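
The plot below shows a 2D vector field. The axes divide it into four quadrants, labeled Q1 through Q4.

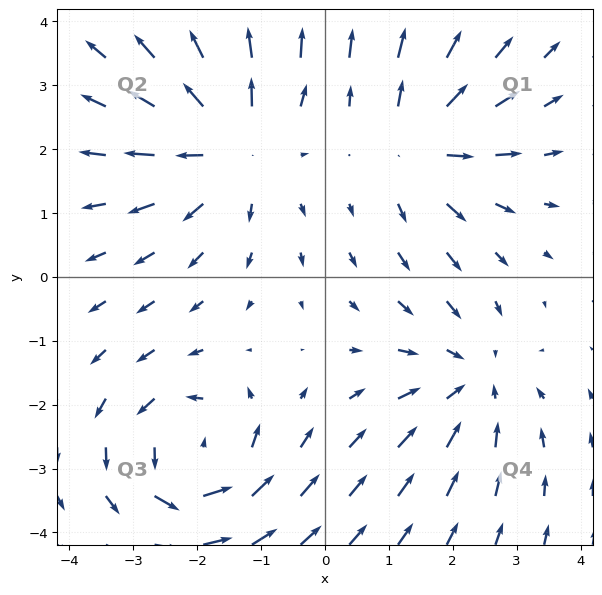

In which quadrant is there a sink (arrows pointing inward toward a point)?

Q4

The sink sits at approximately (2.3, -1.6), which lies in quadrant Q4. The divergence there is about -3, negative as expected for a sink.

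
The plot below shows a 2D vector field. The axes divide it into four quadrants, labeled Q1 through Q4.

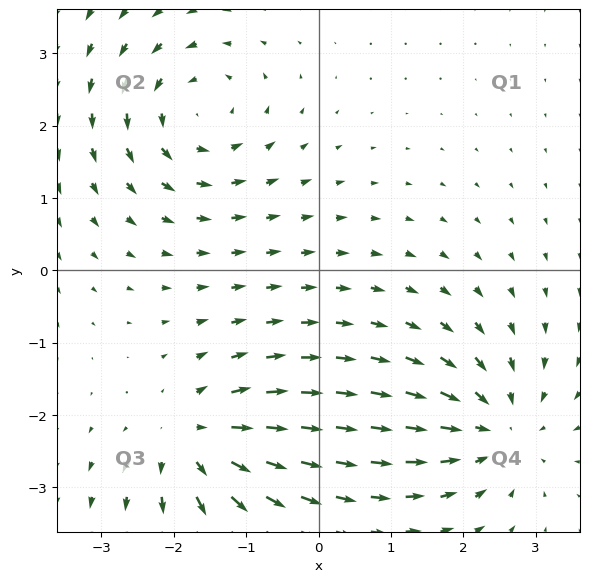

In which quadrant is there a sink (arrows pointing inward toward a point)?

The sink sits at approximately (2.5, -2.2), which lies in quadrant Q4. The divergence there is about -5, negative as expected for a sink.

Q4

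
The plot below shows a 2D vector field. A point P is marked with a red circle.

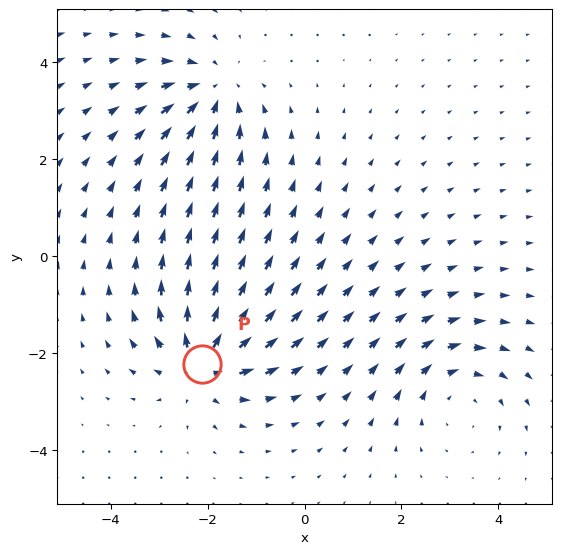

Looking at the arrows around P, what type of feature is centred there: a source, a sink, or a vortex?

source

At P (-2.1, -2.2) the arrows spread outward. Divergence about +6, curl ≈0 — positive divergence with near-zero curl is a source.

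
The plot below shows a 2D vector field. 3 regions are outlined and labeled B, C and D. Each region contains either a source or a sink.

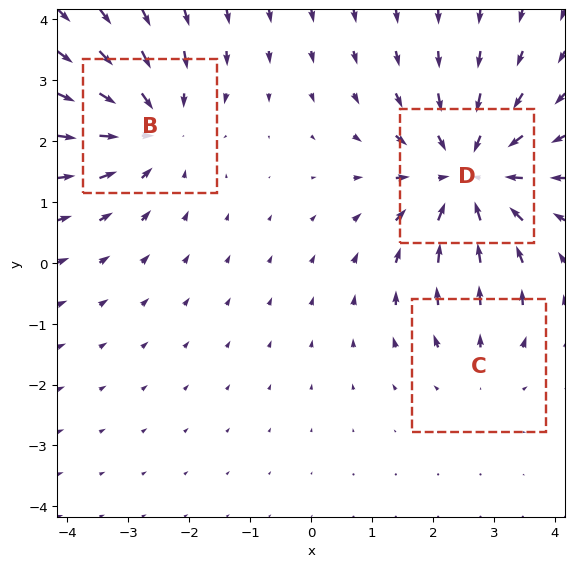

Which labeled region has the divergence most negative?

Divergence at each region's feature centre — B: about -3, C: about +2, D: about -4. Region D is most negative.

D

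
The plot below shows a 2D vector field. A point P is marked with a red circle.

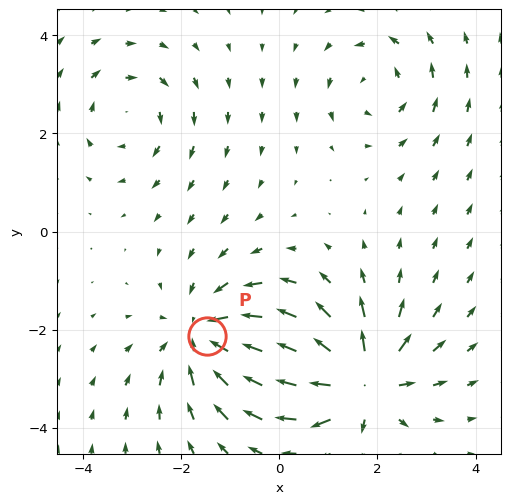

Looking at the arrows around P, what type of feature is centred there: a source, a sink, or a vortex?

sink

At P (-1.5, -2.1) the arrows converge inward. Divergence about -4, curl ≈0 — negative divergence with near-zero curl is a sink.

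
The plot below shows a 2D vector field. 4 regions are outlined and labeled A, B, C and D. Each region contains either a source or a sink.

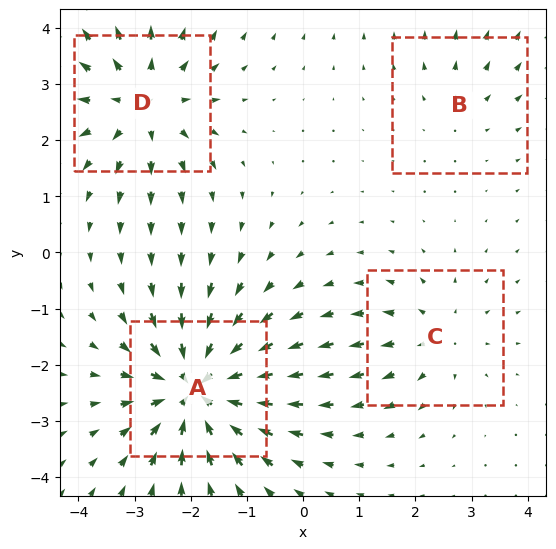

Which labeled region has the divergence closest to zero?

Divergence at each region's feature centre — A: about -8, B: about +2, C: about +3, D: about +5. Region B is closest to zero.

B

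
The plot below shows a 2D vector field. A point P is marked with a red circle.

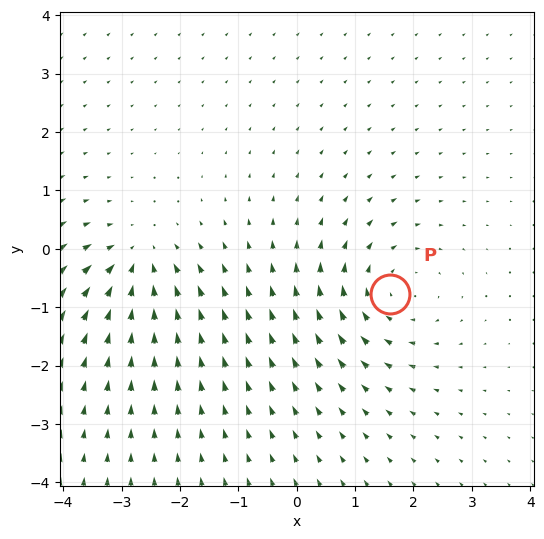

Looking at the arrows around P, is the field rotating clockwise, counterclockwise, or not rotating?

clockwise

Near P at (1.6, -0.8) the arrows circulate clockwise. The curl (z-component) there is about -3; negative curl means clockwise rotation.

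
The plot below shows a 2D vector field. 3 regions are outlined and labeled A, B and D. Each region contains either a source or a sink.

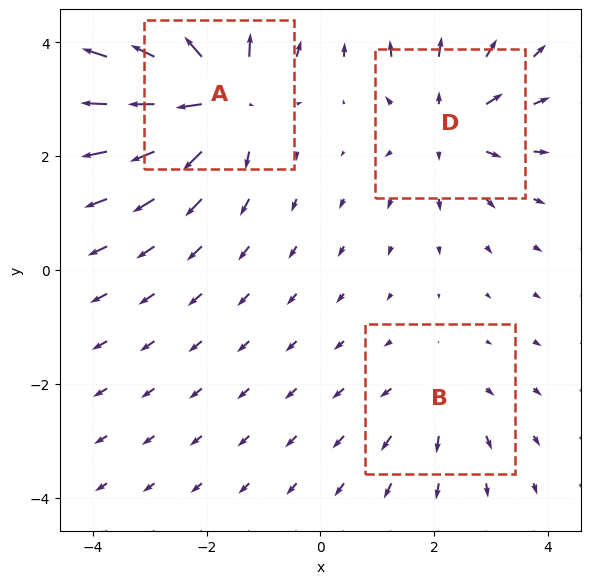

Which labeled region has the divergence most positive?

A

Divergence at each region's feature centre — A: about +5, B: about +2, D: about +3. Region A is most positive.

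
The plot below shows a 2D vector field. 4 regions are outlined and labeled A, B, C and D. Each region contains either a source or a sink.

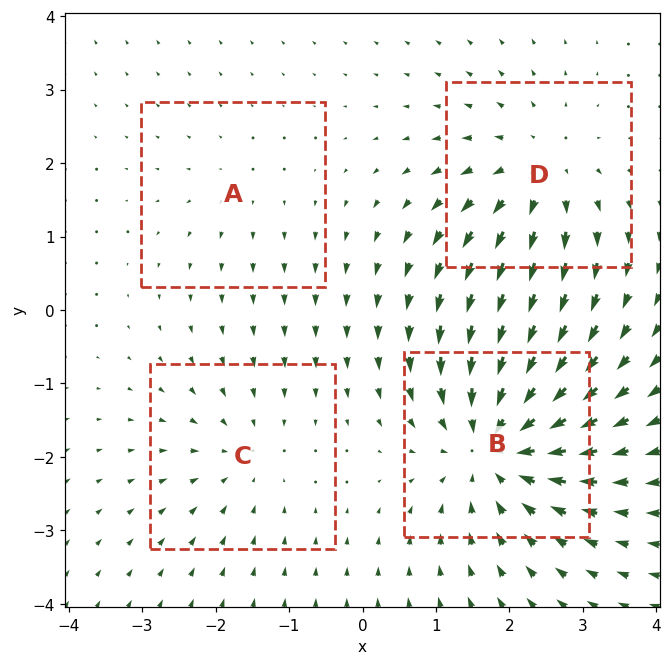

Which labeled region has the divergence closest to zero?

A

Divergence at each region's feature centre — A: about +2, B: about -7, C: about -3, D: about +5. Region A is closest to zero.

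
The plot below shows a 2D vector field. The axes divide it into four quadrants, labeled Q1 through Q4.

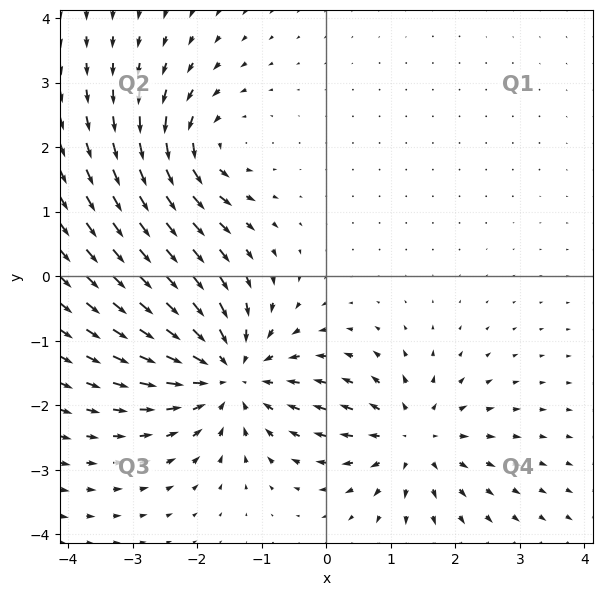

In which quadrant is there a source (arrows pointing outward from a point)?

The source sits at approximately (1.3, -2.5), which lies in quadrant Q4. The divergence there is about +4, positive as expected for a source.

Q4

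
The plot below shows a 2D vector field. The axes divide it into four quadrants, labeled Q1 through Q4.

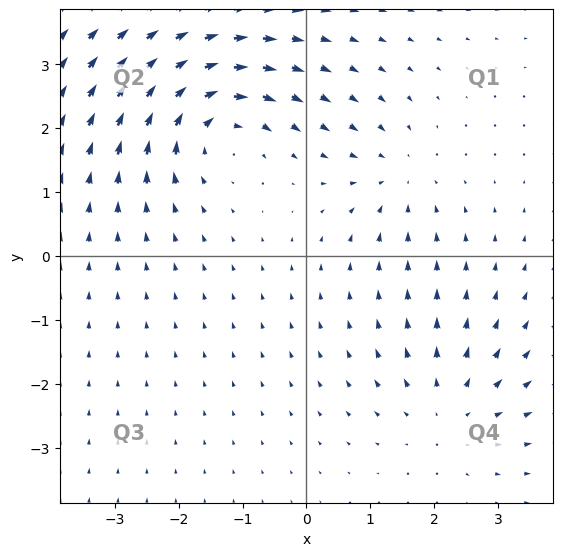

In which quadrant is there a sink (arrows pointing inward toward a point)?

The sink sits at approximately (1.4, 1.2), which lies in quadrant Q1. The divergence there is about -3, negative as expected for a sink.

Q1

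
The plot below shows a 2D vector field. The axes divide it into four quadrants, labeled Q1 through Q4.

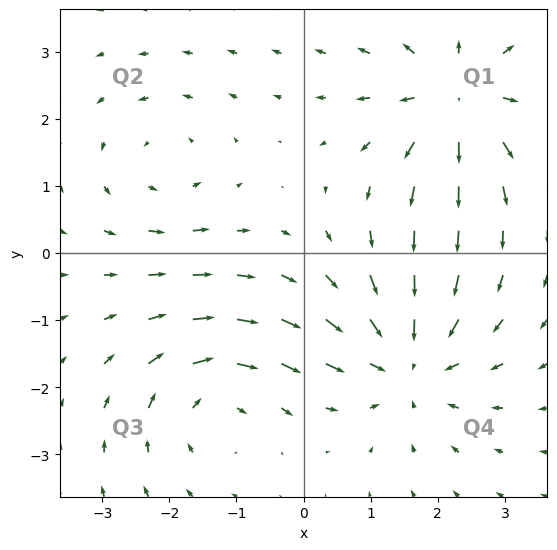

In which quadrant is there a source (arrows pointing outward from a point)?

The source sits at approximately (2.3, 2.3), which lies in quadrant Q1. The divergence there is about +5, positive as expected for a source.

Q1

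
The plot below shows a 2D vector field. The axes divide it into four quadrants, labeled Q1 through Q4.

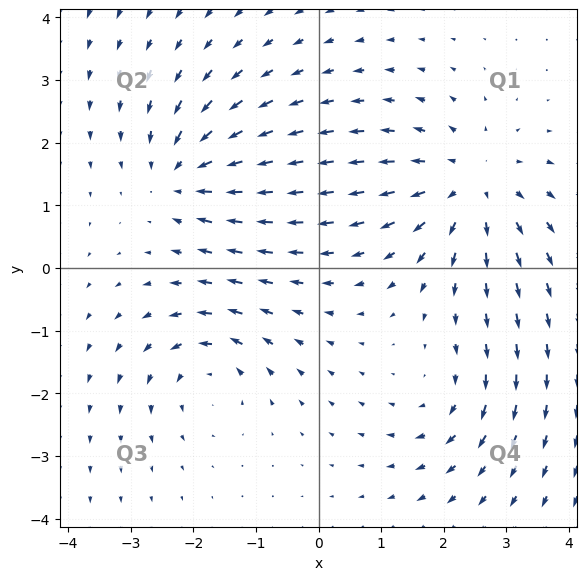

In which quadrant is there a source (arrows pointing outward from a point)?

The source sits at approximately (2.4, 1.3), which lies in quadrant Q1. The divergence there is about +4, positive as expected for a source.

Q1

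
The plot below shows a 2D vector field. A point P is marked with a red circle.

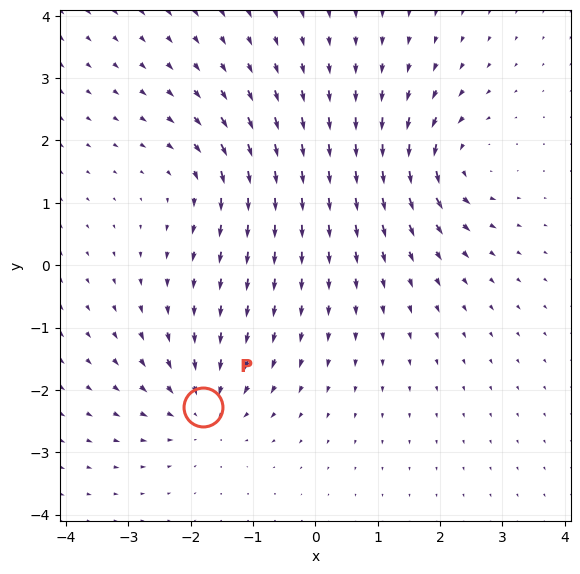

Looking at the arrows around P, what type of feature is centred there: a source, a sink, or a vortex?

sink

At P (-1.8, -2.3) the arrows converge inward. Divergence about -4, curl ≈0 — negative divergence with near-zero curl is a sink.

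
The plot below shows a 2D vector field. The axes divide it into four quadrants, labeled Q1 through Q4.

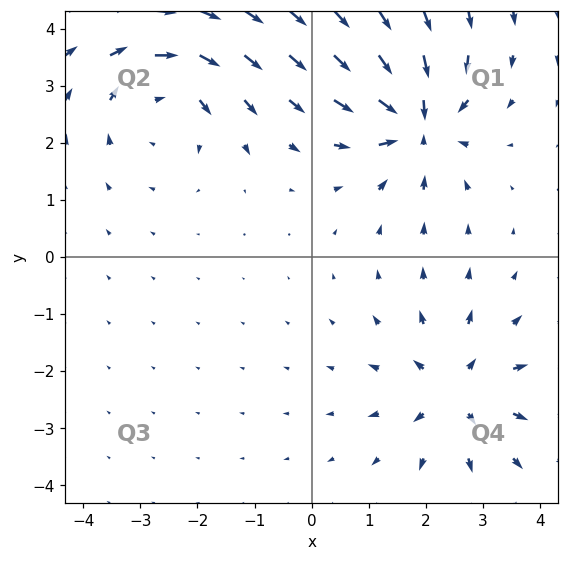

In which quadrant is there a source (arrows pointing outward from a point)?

Q4

The source sits at approximately (2.5, -2.3), which lies in quadrant Q4. The divergence there is about +4, positive as expected for a source.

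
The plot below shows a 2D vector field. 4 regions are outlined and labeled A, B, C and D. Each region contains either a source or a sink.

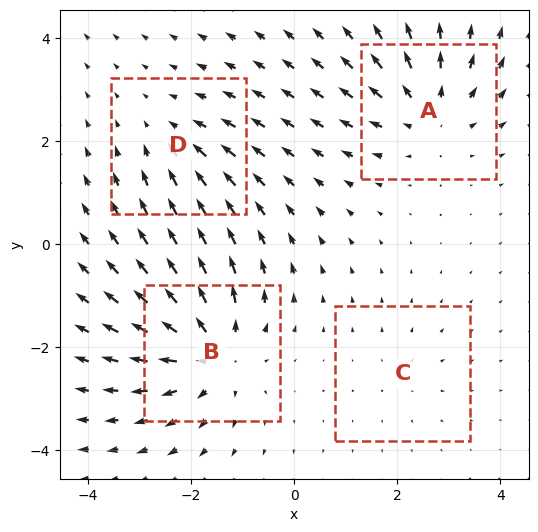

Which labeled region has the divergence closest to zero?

Divergence at each region's feature centre — A: about +5, B: about +6, C: about +2, D: about -3. Region C is closest to zero.

C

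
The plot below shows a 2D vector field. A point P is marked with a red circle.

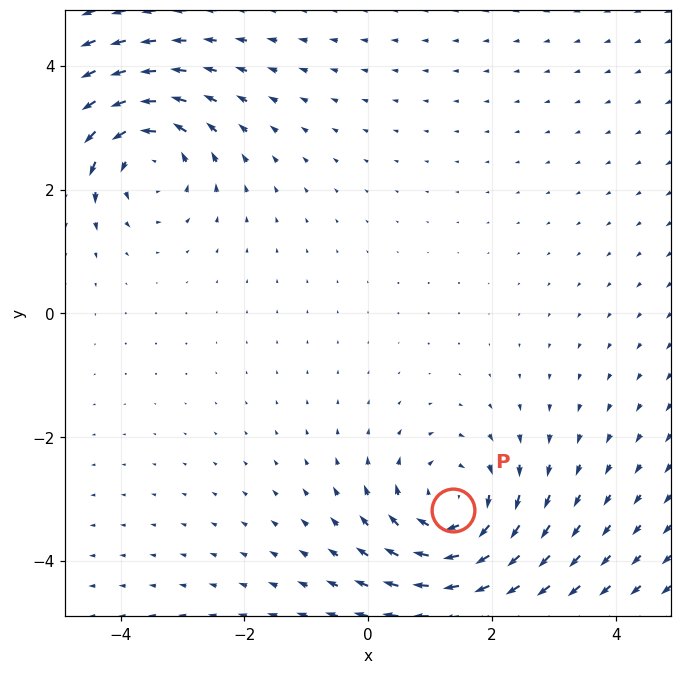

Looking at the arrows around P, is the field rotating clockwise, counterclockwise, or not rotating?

clockwise

Near P at (1.4, -3.2) the arrows circulate clockwise. The curl (z-component) there is about -4; negative curl means clockwise rotation.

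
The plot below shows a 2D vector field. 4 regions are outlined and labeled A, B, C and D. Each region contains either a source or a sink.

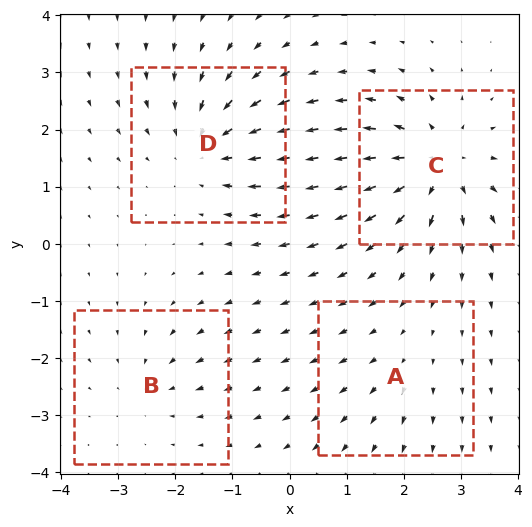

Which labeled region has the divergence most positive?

Divergence at each region's feature centre — A: about +2, B: about -3, C: about +7, D: about -5. Region C is most positive.

C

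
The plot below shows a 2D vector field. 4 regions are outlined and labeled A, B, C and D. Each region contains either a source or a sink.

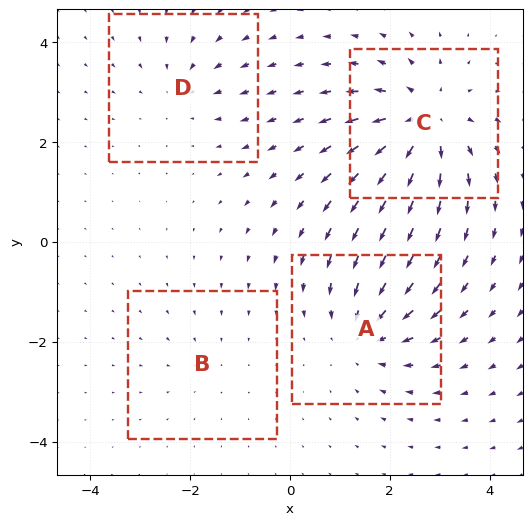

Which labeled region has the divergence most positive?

C

Divergence at each region's feature centre — A: about -4, B: about -2, C: about +6, D: about -3. Region C is most positive.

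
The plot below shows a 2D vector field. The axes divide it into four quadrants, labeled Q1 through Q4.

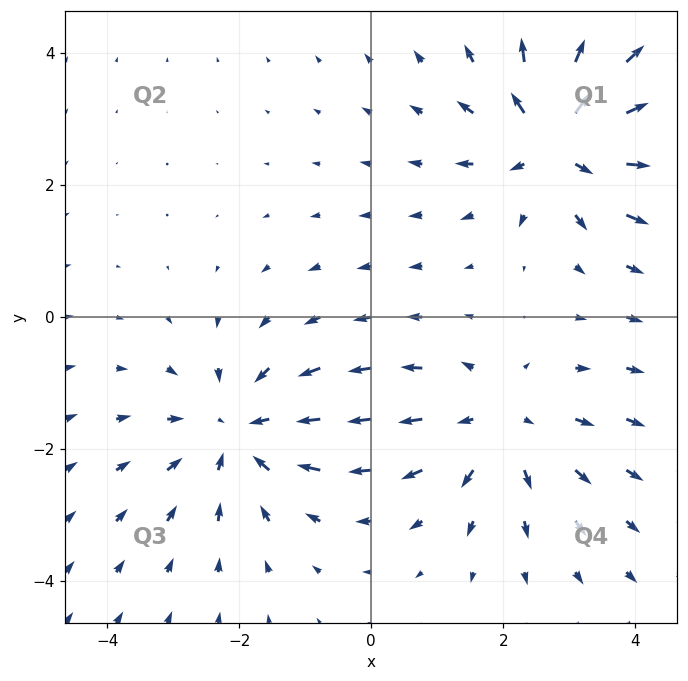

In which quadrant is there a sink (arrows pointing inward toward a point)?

Q3

The sink sits at approximately (-2.0, -1.7), which lies in quadrant Q3. The divergence there is about -3, negative as expected for a sink.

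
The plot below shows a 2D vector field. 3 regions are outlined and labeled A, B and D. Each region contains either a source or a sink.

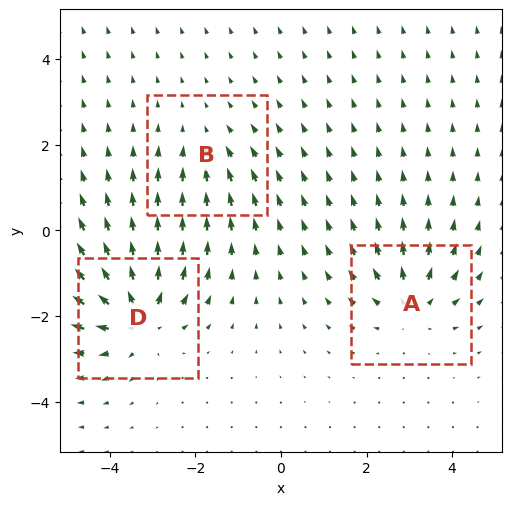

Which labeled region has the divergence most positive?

D

Divergence at each region's feature centre — A: about +4, B: about -2, D: about +5. Region D is most positive.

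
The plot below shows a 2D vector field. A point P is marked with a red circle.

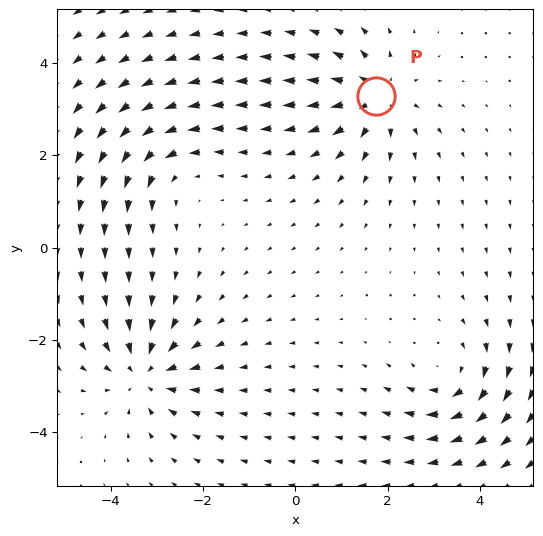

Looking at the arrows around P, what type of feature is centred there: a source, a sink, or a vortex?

source

At P (1.7, 3.3) the arrows spread outward. Divergence about +5, curl ≈0 — positive divergence with near-zero curl is a source.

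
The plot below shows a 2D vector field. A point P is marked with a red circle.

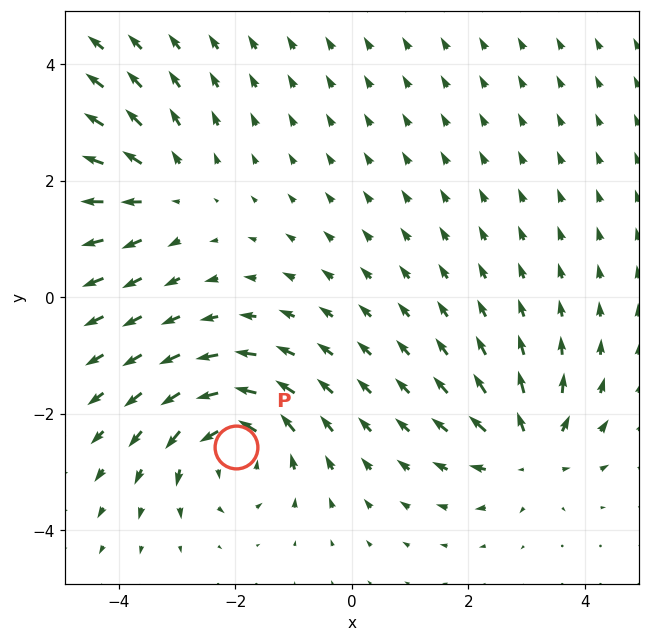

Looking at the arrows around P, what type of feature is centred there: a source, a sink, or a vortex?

At P (-2.0, -2.6) the arrows circulate counterclockwise. Divergence ≈0, curl about +5 — near-zero divergence with nonzero curl is a vortex.

vortex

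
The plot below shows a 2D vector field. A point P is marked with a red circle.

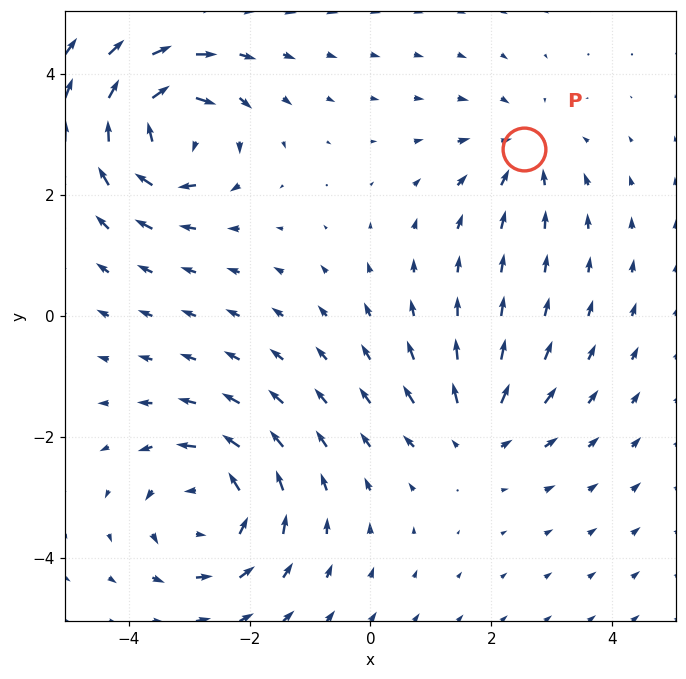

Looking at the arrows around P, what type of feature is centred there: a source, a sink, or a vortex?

sink

At P (2.5, 2.8) the arrows converge inward. Divergence about -3, curl ≈0 — negative divergence with near-zero curl is a sink.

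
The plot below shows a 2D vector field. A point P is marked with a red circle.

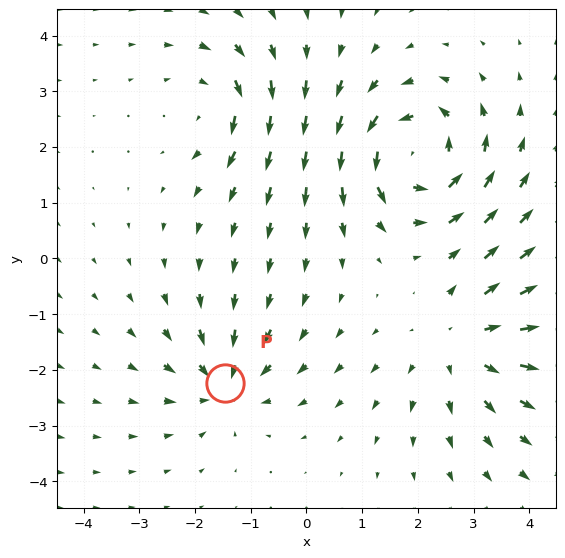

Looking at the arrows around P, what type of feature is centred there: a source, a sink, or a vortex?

sink

At P (-1.5, -2.2) the arrows converge inward. Divergence about -3, curl ≈0 — negative divergence with near-zero curl is a sink.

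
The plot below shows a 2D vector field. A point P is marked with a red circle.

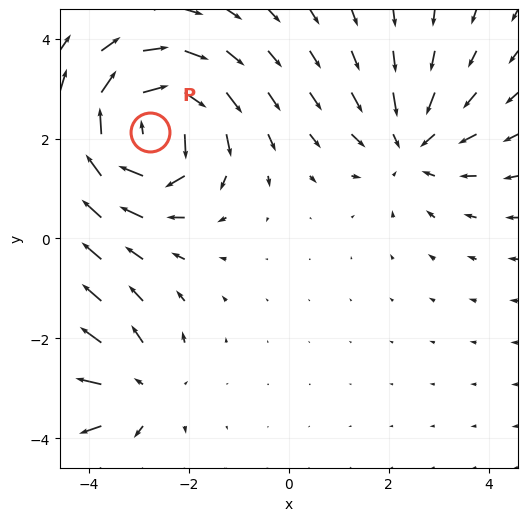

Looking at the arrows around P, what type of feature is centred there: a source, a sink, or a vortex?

vortex

At P (-2.8, 2.1) the arrows circulate clockwise. Divergence ≈0, curl about -5 — near-zero divergence with nonzero curl is a vortex.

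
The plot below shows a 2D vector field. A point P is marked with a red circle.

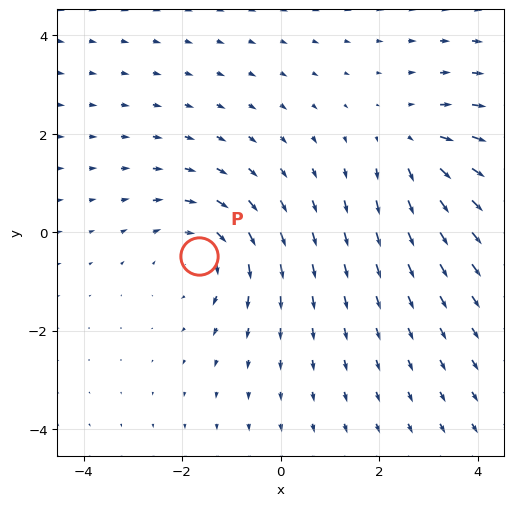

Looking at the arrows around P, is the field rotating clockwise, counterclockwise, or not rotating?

clockwise

Near P at (-1.6, -0.5) the arrows circulate clockwise. The curl (z-component) there is about -3; negative curl means clockwise rotation.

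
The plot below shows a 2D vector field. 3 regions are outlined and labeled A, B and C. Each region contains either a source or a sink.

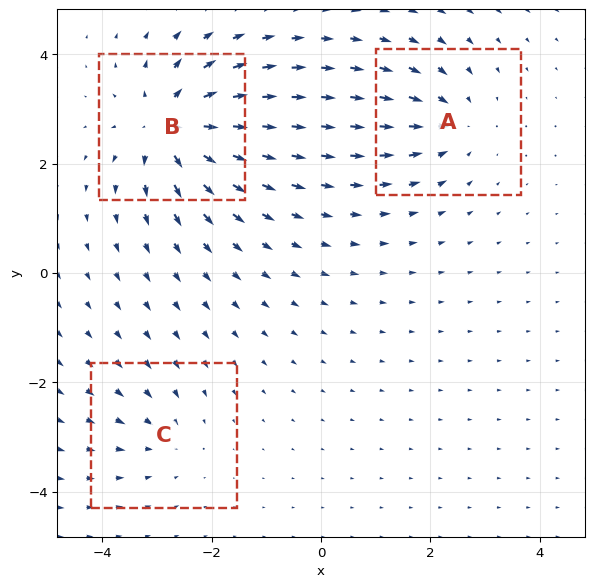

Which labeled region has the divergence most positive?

Divergence at each region's feature centre — A: about -4, B: about +6, C: about -2. Region B is most positive.

B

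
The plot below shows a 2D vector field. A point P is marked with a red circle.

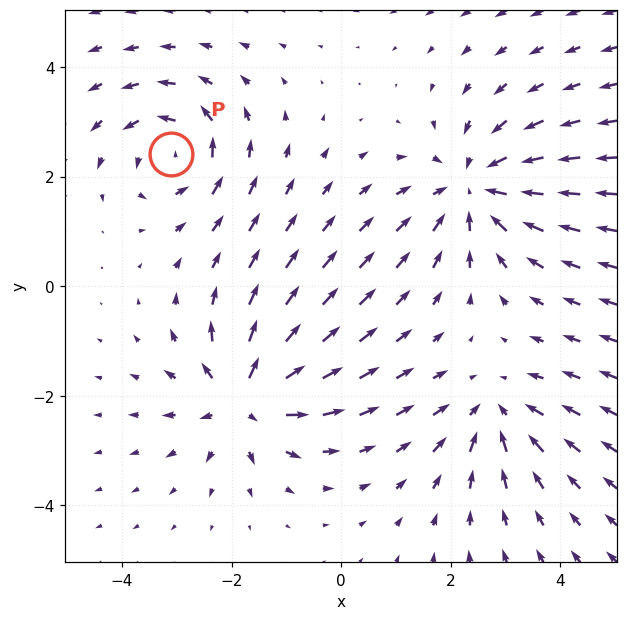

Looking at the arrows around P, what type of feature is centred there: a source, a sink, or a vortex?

vortex

At P (-3.1, 2.4) the arrows circulate counterclockwise. Divergence ≈0, curl about +4 — near-zero divergence with nonzero curl is a vortex.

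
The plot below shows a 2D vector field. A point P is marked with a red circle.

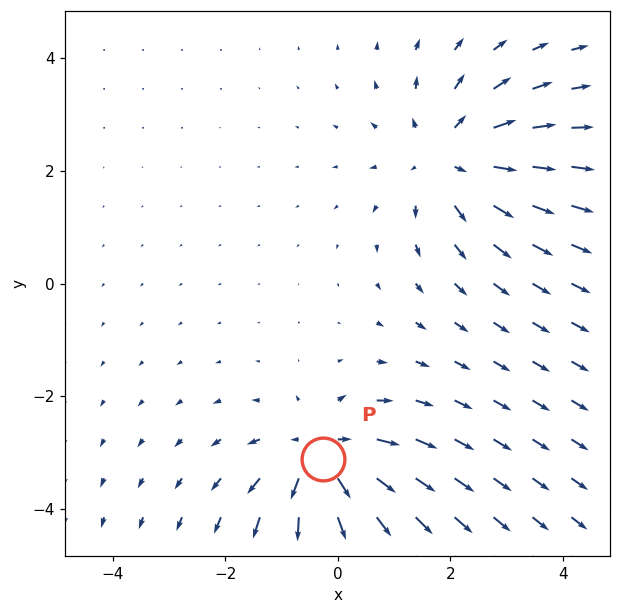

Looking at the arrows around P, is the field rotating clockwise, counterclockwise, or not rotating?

not rotating

Near P at (-0.3, -3.1) the arrows show no circulation. The curl there is ≈0.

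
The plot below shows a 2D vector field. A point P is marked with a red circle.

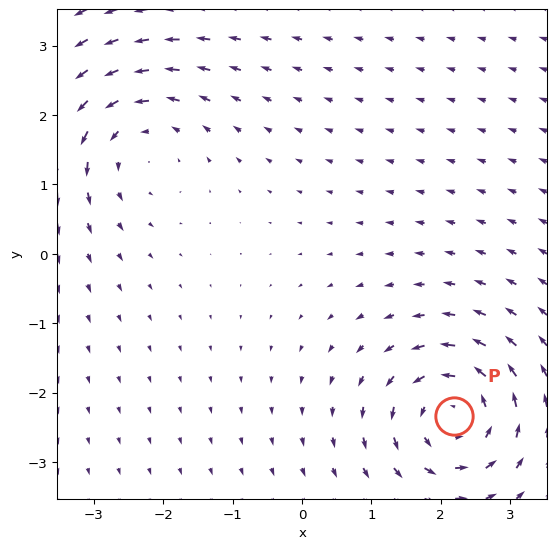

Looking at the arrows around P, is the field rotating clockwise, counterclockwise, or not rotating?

Near P at (2.2, -2.3) the arrows circulate counterclockwise. The curl (z-component) there is about +6; positive curl means counterclockwise rotation.

counterclockwise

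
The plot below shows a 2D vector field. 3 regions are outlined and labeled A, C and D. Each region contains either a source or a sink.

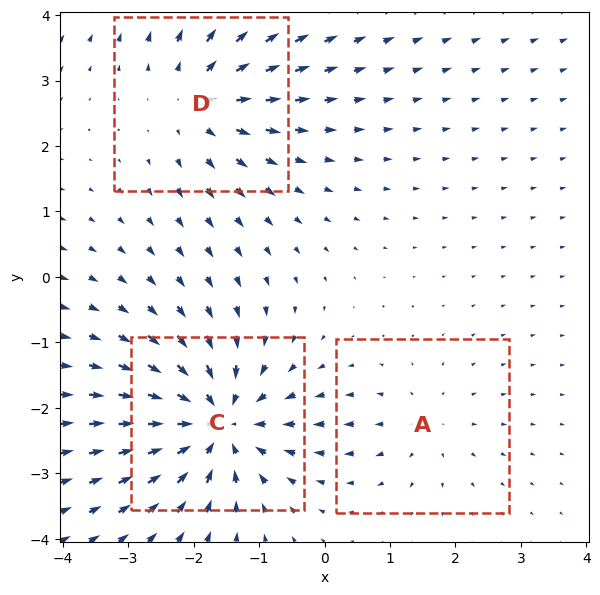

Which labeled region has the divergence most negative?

Divergence at each region's feature centre — A: about +2, C: about -5, D: about +4. Region C is most negative.

C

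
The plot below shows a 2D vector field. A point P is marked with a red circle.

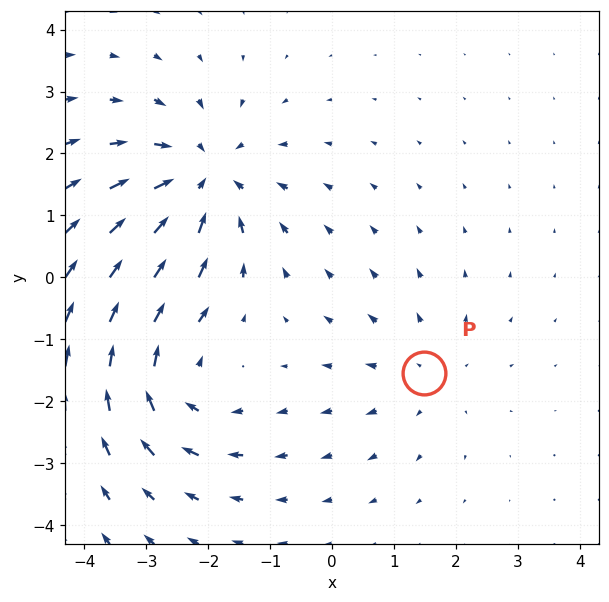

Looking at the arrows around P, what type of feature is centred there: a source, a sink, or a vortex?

At P (1.5, -1.5) the arrows spread outward. Divergence about +2, curl ≈0 — positive divergence with near-zero curl is a source.

source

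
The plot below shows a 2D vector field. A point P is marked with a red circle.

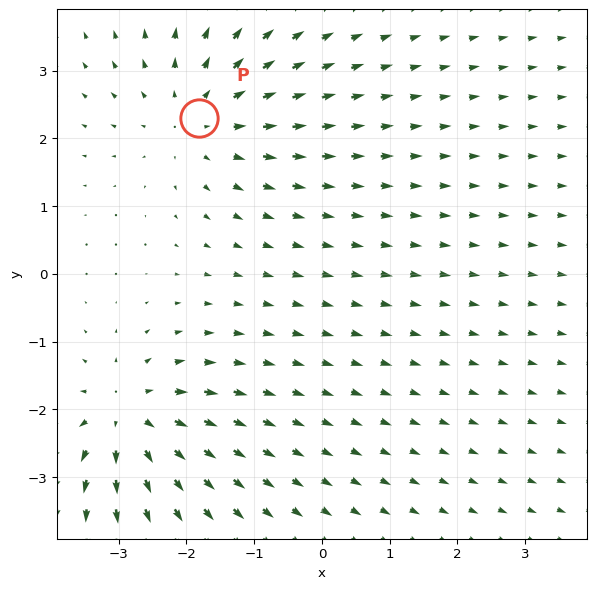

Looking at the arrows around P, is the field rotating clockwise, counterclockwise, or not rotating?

Near P at (-1.8, 2.3) the arrows show no circulation. The curl there is ≈0.

not rotating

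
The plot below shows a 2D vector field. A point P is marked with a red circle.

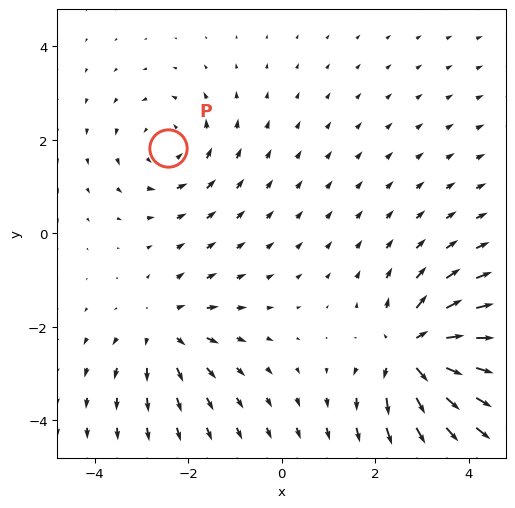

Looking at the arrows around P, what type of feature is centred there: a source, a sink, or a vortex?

vortex

At P (-2.4, 1.8) the arrows circulate counterclockwise. Divergence ≈0, curl about +3 — near-zero divergence with nonzero curl is a vortex.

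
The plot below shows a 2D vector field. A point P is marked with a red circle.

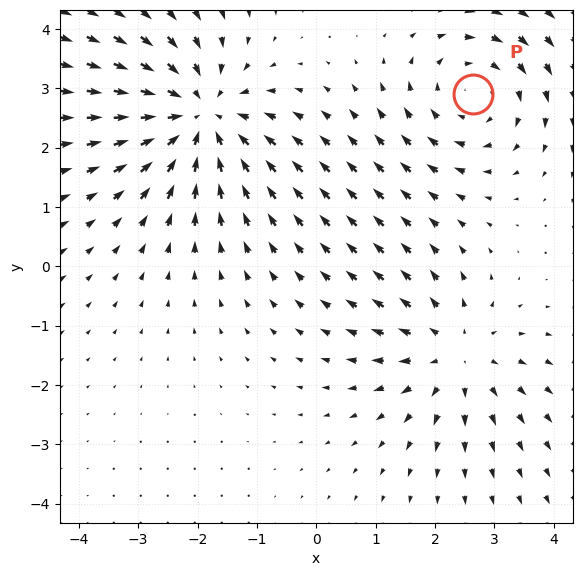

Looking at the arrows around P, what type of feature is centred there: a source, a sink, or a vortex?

At P (2.6, 2.9) the arrows circulate clockwise. Divergence ≈0, curl about -3 — near-zero divergence with nonzero curl is a vortex.

vortex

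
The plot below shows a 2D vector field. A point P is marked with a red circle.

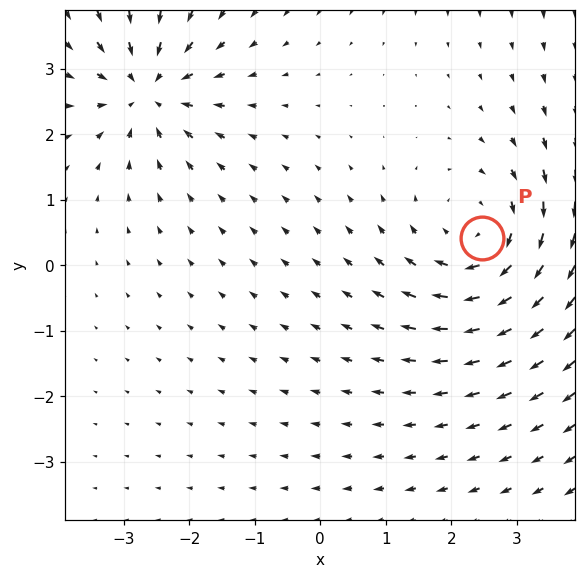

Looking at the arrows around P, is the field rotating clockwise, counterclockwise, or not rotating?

clockwise

Near P at (2.5, 0.4) the arrows circulate clockwise. The curl (z-component) there is about -4; negative curl means clockwise rotation.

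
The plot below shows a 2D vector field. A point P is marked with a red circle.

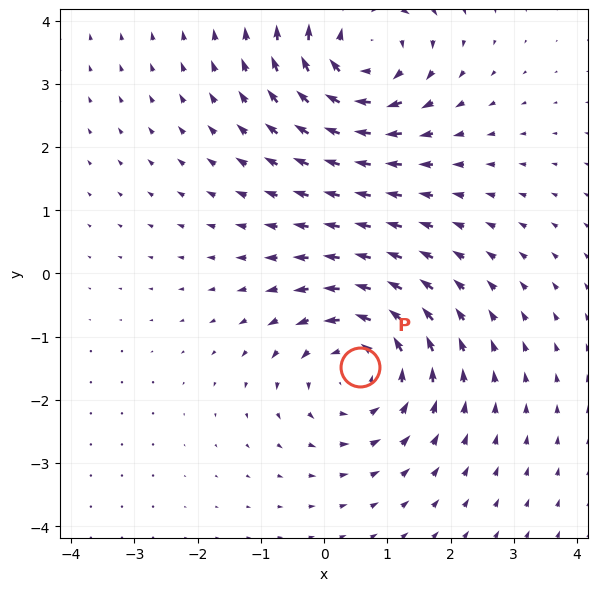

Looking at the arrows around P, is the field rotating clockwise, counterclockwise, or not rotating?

counterclockwise

Near P at (0.6, -1.5) the arrows circulate counterclockwise. The curl (z-component) there is about +4; positive curl means counterclockwise rotation.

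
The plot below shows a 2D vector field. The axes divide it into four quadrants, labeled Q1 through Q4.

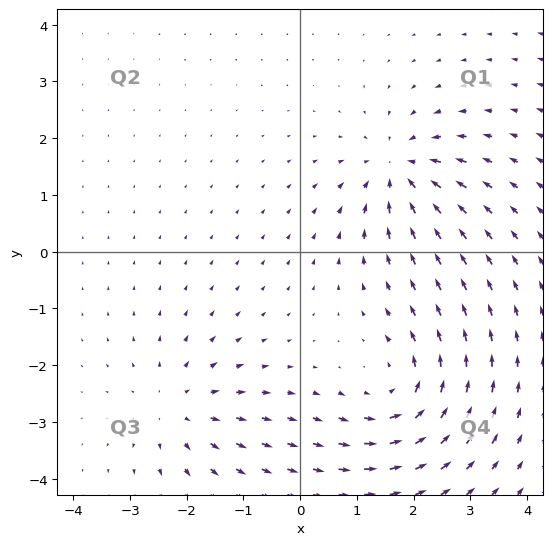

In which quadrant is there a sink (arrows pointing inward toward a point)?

Q1

The sink sits at approximately (1.7, 1.4), which lies in quadrant Q1. The divergence there is about -6, negative as expected for a sink.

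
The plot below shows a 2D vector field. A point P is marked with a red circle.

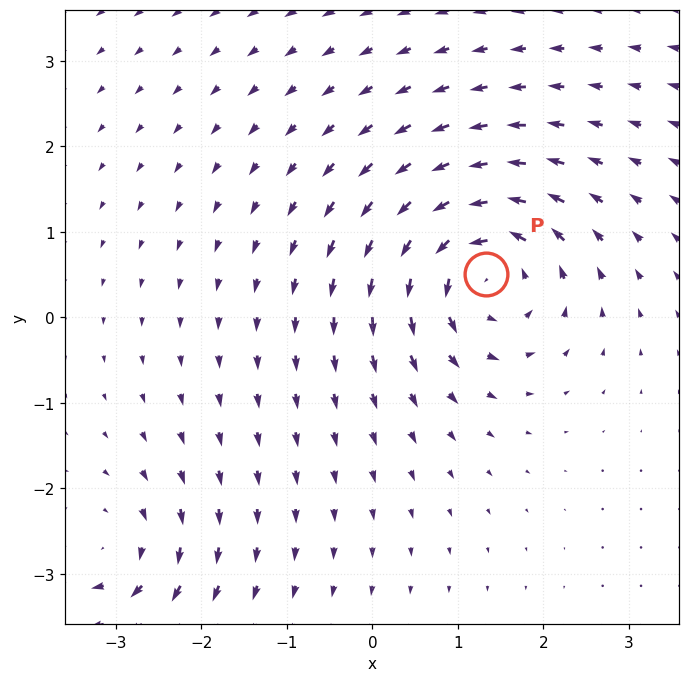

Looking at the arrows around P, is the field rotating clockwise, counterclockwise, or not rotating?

Near P at (1.3, 0.5) the arrows circulate counterclockwise. The curl (z-component) there is about +6; positive curl means counterclockwise rotation.

counterclockwise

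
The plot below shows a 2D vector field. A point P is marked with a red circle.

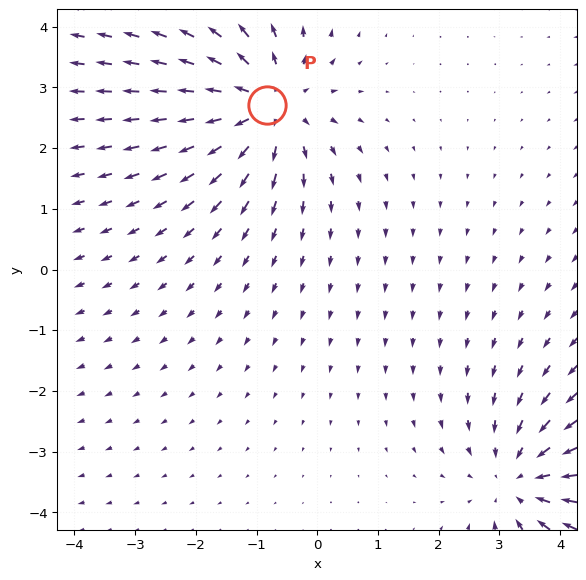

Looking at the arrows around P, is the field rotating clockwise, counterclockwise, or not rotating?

not rotating

Near P at (-0.8, 2.7) the arrows show no circulation. The curl there is ≈0.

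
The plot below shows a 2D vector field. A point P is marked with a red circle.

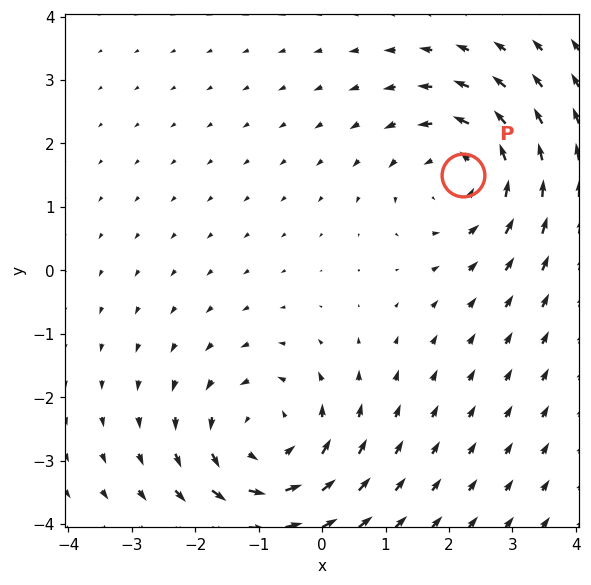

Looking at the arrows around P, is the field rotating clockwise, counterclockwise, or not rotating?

Near P at (2.2, 1.5) the arrows circulate counterclockwise. The curl (z-component) there is about +4; positive curl means counterclockwise rotation.

counterclockwise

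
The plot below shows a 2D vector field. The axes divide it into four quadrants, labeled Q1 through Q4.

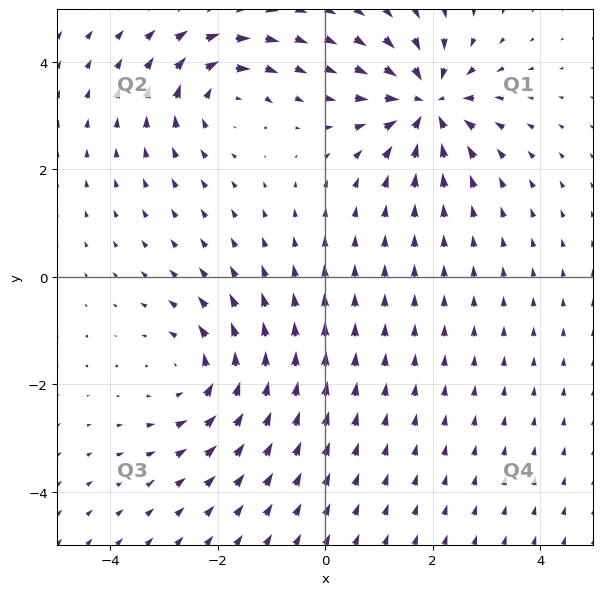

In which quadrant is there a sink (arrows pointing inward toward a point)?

The sink sits at approximately (1.9, 3.2), which lies in quadrant Q1. The divergence there is about -7, negative as expected for a sink.

Q1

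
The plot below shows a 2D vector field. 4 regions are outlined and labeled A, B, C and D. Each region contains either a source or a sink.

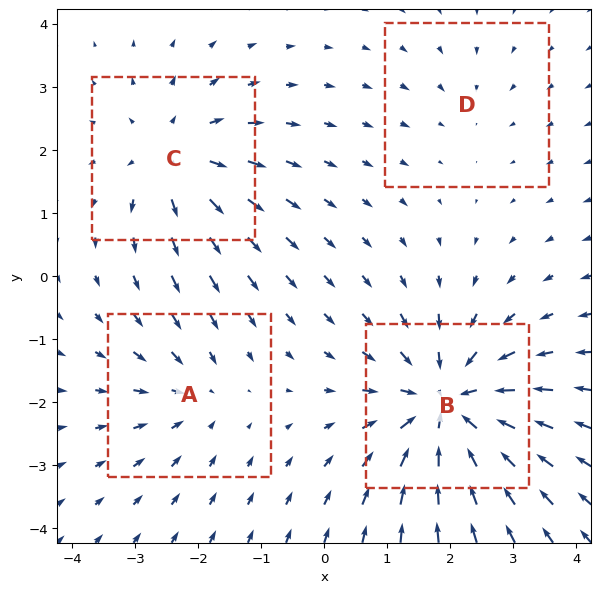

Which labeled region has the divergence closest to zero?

Divergence at each region's feature centre — A: about -3, B: about -7, C: about +5, D: about -2. Region D is closest to zero.

D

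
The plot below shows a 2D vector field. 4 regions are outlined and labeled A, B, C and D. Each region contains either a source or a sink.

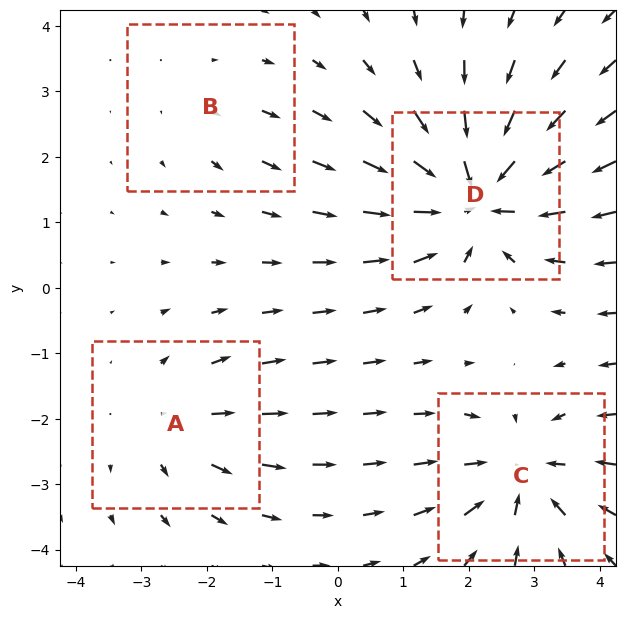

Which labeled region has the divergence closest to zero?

Divergence at each region's feature centre — A: about +3, B: about +2, C: about -5, D: about -8. Region B is closest to zero.

B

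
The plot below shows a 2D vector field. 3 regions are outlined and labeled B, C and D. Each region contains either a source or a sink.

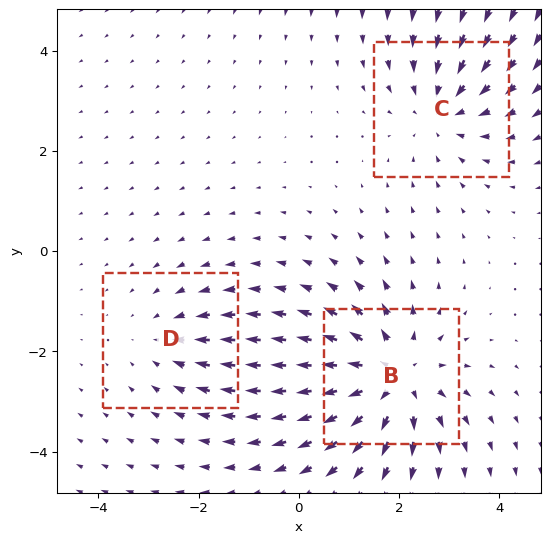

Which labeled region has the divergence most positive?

B

Divergence at each region's feature centre — B: about +4, C: about -3, D: about -2. Region B is most positive.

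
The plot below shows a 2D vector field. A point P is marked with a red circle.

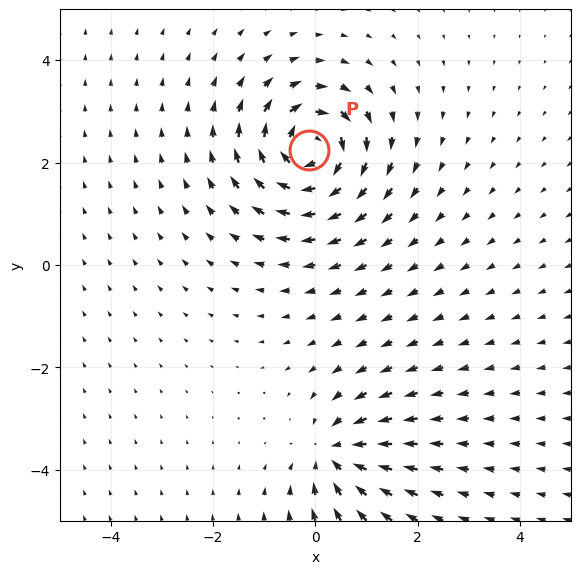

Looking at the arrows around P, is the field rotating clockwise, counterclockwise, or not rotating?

clockwise

Near P at (-0.1, 2.3) the arrows circulate clockwise. The curl (z-component) there is about -6; negative curl means clockwise rotation.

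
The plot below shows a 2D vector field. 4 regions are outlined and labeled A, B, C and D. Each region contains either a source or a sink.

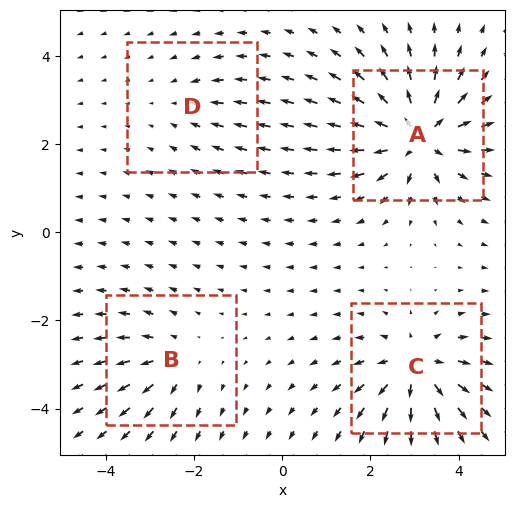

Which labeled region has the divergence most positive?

Divergence at each region's feature centre — A: about +8, B: about +4, C: about +6, D: about -2. Region A is most positive.

A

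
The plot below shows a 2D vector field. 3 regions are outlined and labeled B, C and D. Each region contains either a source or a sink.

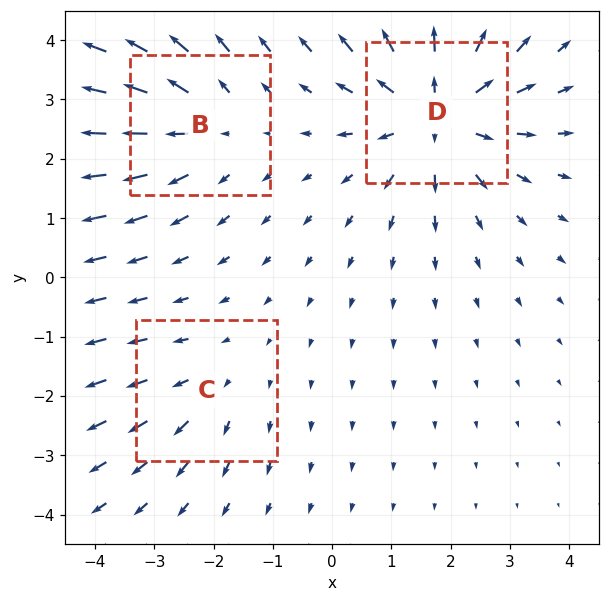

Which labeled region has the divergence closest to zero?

Divergence at each region's feature centre — B: about +3, C: about +2, D: about +5. Region C is closest to zero.

C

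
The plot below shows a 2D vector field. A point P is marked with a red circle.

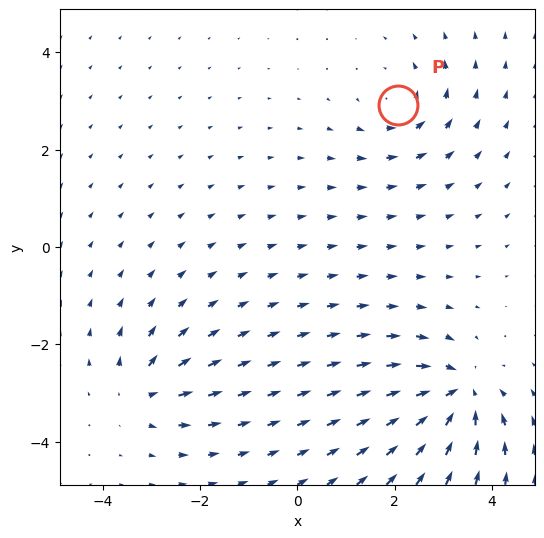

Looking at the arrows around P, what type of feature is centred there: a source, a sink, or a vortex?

At P (2.1, 2.9) the arrows circulate counterclockwise. Divergence ≈0, curl about +3 — near-zero divergence with nonzero curl is a vortex.

vortex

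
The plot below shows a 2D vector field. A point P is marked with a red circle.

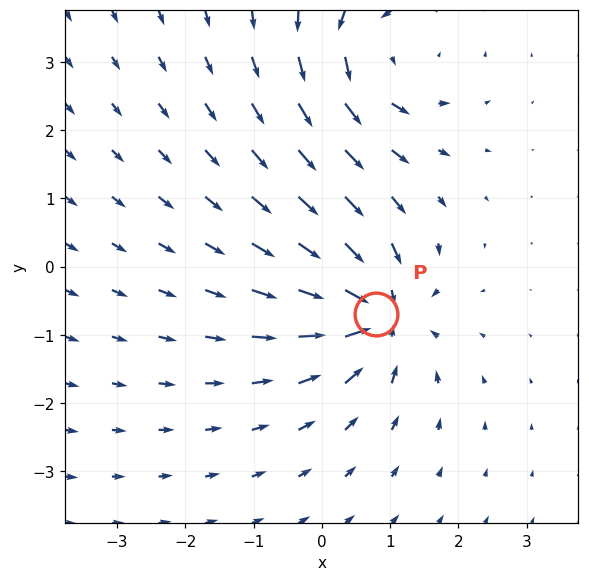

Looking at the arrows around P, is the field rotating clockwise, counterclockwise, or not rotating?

not rotating

Near P at (0.8, -0.7) the arrows show no circulation. The curl there is ≈0.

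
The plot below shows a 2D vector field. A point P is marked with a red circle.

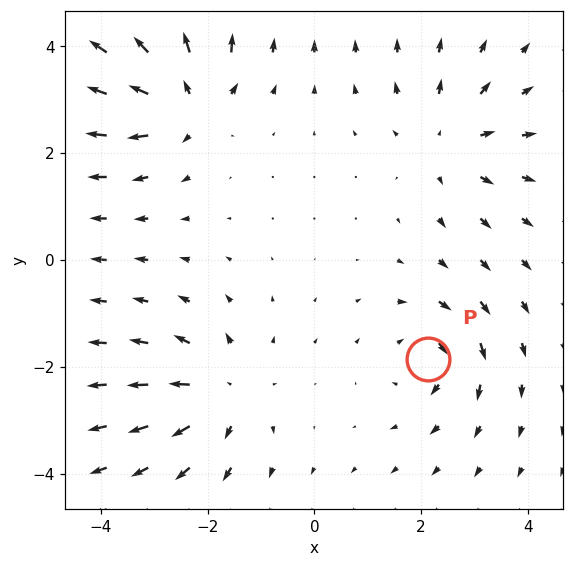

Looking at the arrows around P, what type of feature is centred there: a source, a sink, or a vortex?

vortex

At P (2.1, -1.8) the arrows circulate clockwise. Divergence ≈0, curl about -4 — near-zero divergence with nonzero curl is a vortex.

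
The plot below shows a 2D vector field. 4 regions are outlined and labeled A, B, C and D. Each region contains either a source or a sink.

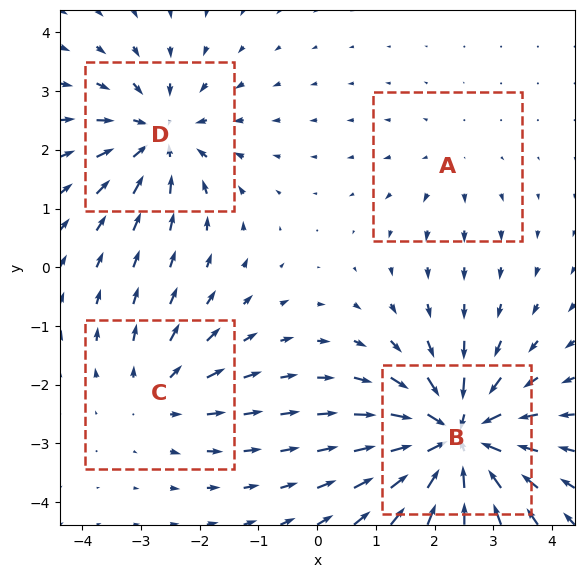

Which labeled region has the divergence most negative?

Divergence at each region's feature centre — A: about +2, B: about -8, C: about +3, D: about -5. Region B is most negative.

B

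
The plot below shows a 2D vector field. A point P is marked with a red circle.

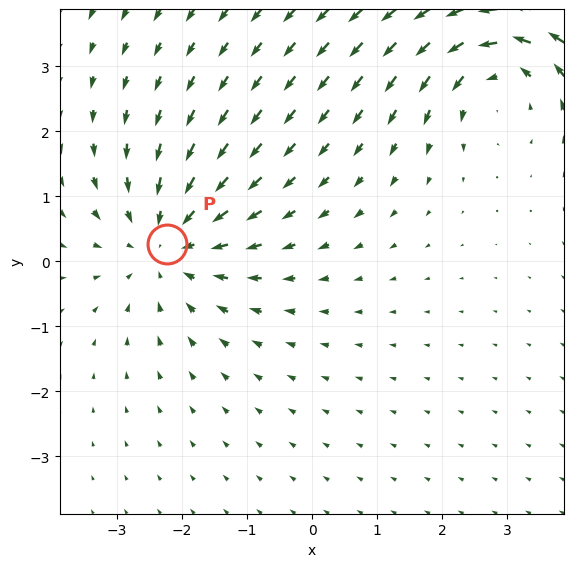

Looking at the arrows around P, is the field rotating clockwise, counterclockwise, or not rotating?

Near P at (-2.2, 0.3) the arrows show no circulation. The curl there is ≈0.

not rotating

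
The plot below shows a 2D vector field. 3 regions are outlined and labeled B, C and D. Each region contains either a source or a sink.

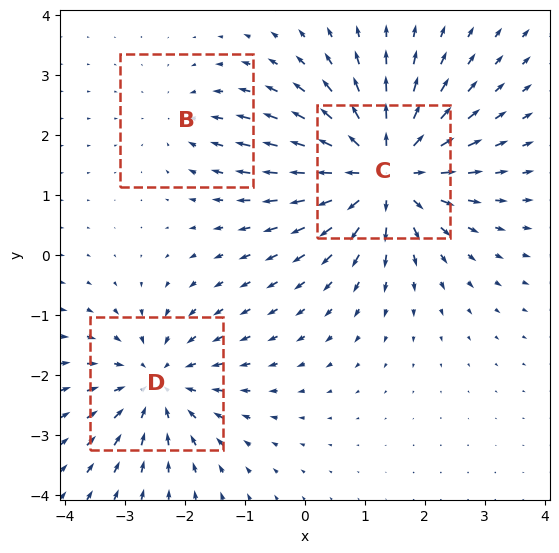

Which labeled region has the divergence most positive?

Divergence at each region's feature centre — B: about -2, C: about +5, D: about -3. Region C is most positive.

C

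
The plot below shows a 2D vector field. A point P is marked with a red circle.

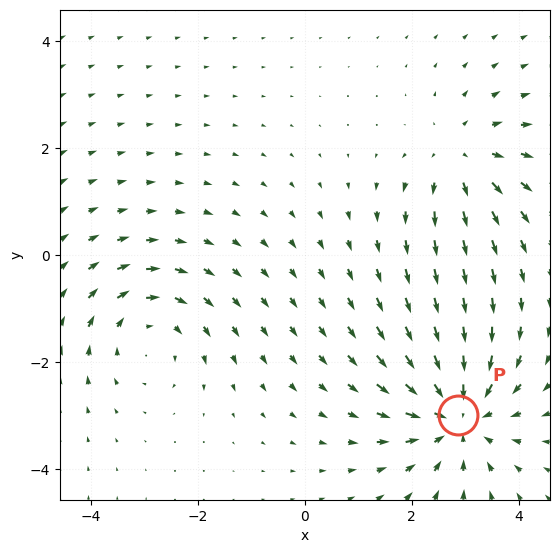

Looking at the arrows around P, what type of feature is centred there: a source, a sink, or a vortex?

At P (2.9, -3.0) the arrows converge inward. Divergence about -4, curl ≈0 — negative divergence with near-zero curl is a sink.

sink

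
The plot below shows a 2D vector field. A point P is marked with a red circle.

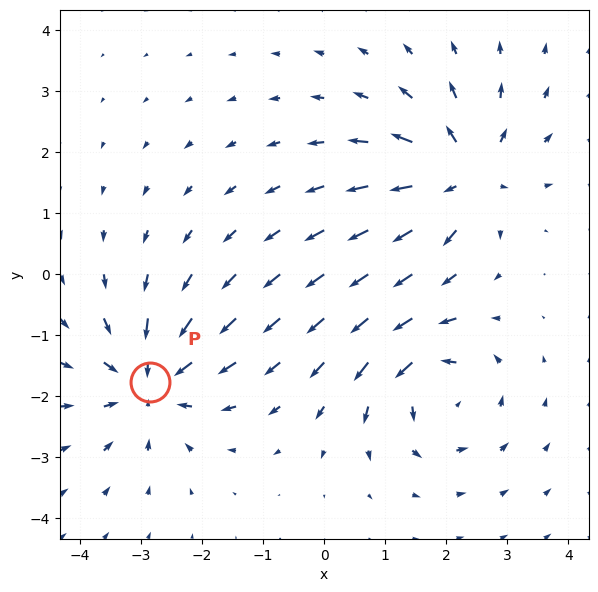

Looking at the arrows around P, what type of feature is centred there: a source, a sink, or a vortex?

At P (-2.9, -1.8) the arrows converge inward. Divergence about -5, curl ≈0 — negative divergence with near-zero curl is a sink.

sink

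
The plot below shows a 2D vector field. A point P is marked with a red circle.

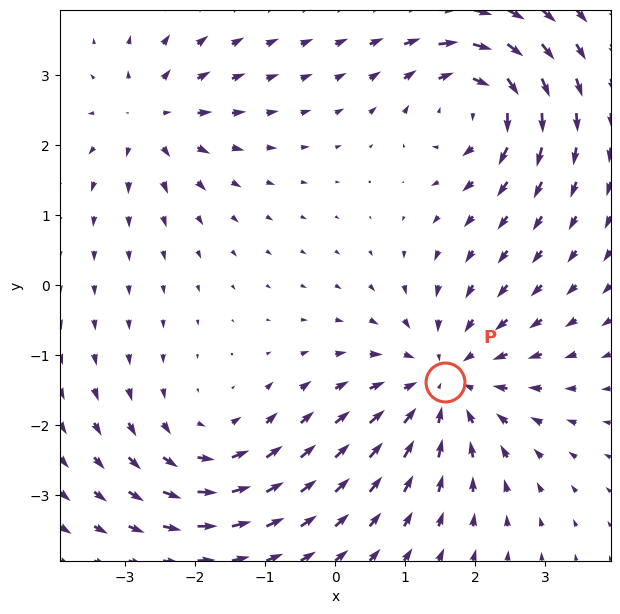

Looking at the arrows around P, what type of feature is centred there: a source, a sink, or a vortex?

sink

At P (1.6, -1.4) the arrows converge inward. Divergence about -4, curl ≈0 — negative divergence with near-zero curl is a sink.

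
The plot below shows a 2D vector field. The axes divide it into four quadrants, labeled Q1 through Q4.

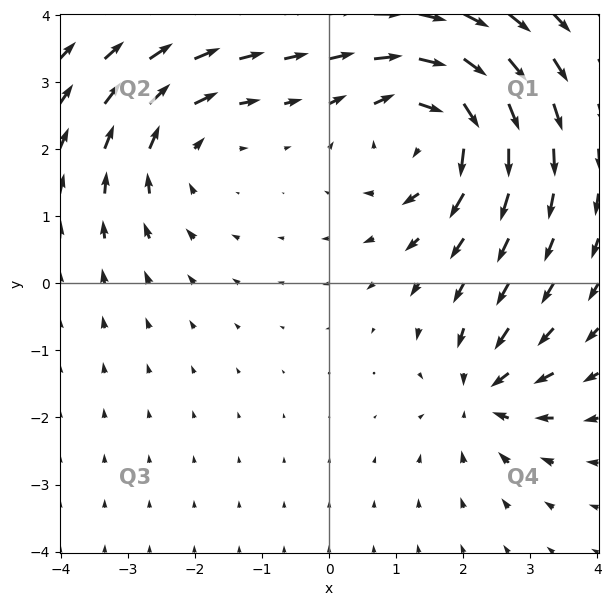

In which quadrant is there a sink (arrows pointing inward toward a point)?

The sink sits at approximately (2.3, -1.6), which lies in quadrant Q4. The divergence there is about -4, negative as expected for a sink.

Q4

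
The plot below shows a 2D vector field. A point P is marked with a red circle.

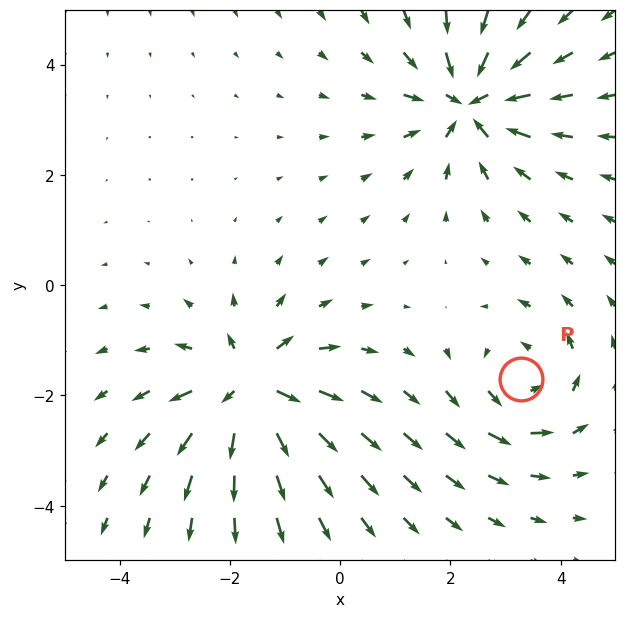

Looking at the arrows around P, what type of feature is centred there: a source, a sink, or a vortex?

At P (3.3, -1.7) the arrows circulate counterclockwise. Divergence ≈0, curl about +3 — near-zero divergence with nonzero curl is a vortex.

vortex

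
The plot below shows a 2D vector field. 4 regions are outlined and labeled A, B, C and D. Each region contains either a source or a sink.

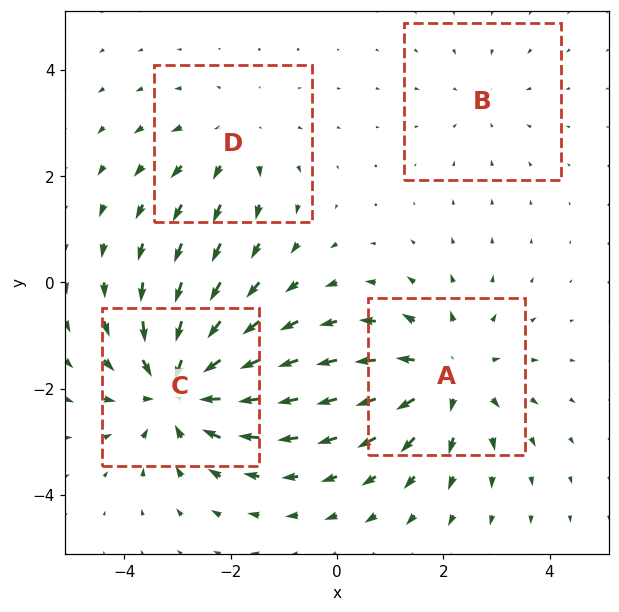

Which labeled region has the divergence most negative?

Divergence at each region's feature centre — A: about +5, B: about -2, C: about -6, D: about +3. Region C is most negative.

C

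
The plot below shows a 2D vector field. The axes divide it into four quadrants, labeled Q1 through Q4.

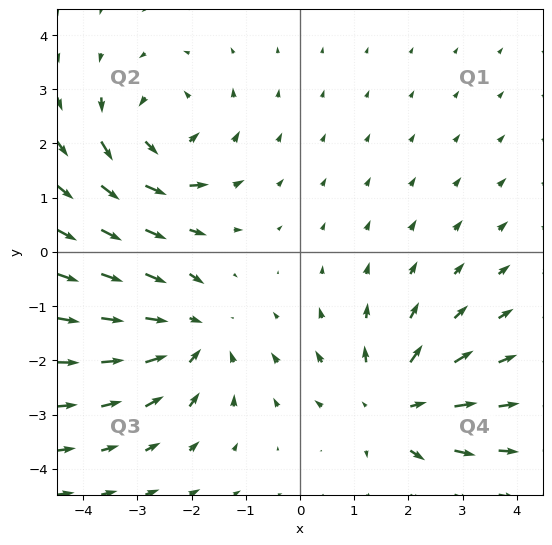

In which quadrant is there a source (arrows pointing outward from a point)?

Q4

The source sits at approximately (1.7, -2.9), which lies in quadrant Q4. The divergence there is about +3, positive as expected for a source.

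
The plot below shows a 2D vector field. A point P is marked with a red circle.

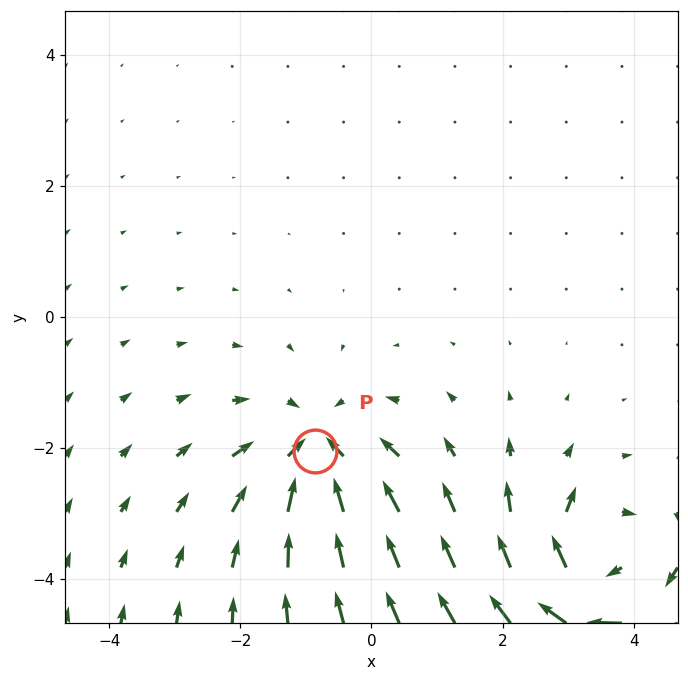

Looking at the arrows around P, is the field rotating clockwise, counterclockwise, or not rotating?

not rotating

Near P at (-0.9, -2.0) the arrows show no circulation. The curl there is ≈0.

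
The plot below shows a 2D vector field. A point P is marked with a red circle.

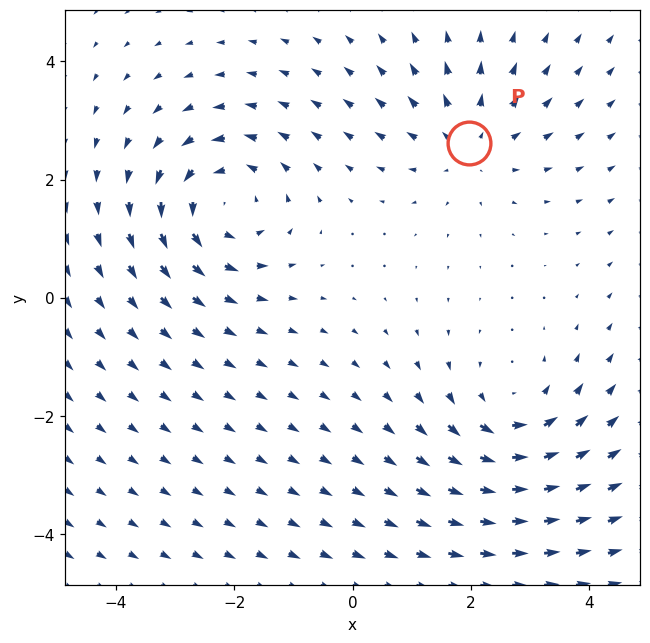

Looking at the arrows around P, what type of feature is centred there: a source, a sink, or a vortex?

At P (2.0, 2.6) the arrows spread outward. Divergence about +3, curl ≈0 — positive divergence with near-zero curl is a source.

source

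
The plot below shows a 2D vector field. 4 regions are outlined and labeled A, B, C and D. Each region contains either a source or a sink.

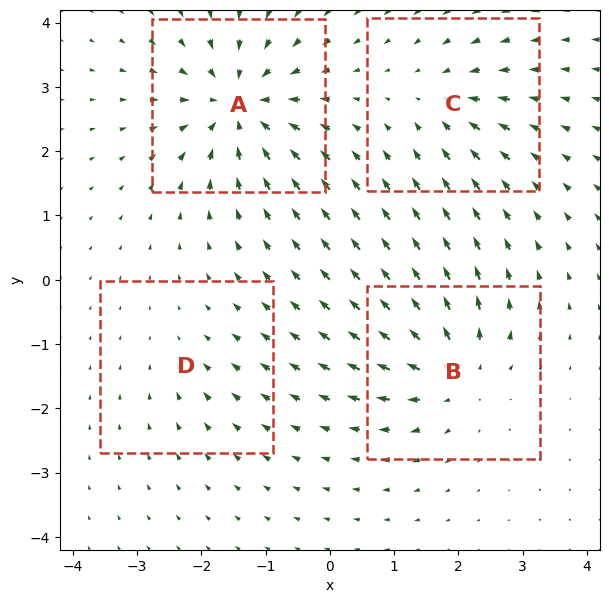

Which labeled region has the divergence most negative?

A

Divergence at each region's feature centre — A: about -8, B: about +6, C: about -4, D: about -2. Region A is most negative.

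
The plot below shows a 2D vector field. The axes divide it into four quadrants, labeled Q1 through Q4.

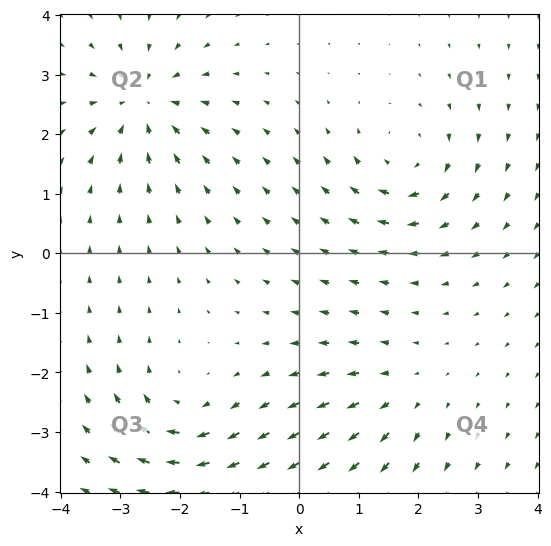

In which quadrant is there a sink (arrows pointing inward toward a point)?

The sink sits at approximately (-2.6, 2.5), which lies in quadrant Q2. The divergence there is about -6, negative as expected for a sink.

Q2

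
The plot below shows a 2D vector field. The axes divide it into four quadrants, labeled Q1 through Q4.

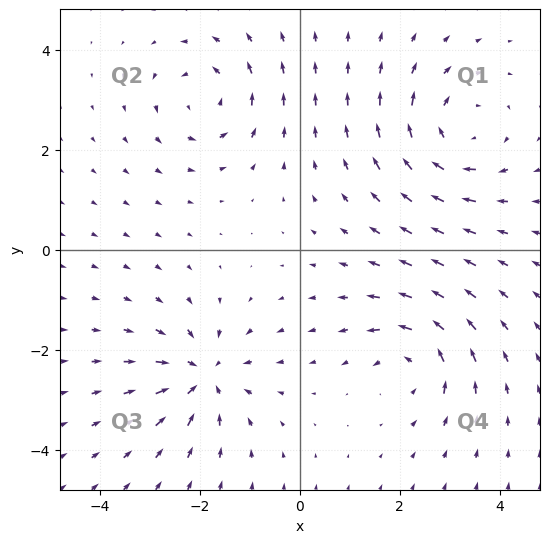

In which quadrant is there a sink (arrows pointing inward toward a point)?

Q3

The sink sits at approximately (-1.9, -2.5), which lies in quadrant Q3. The divergence there is about -6, negative as expected for a sink.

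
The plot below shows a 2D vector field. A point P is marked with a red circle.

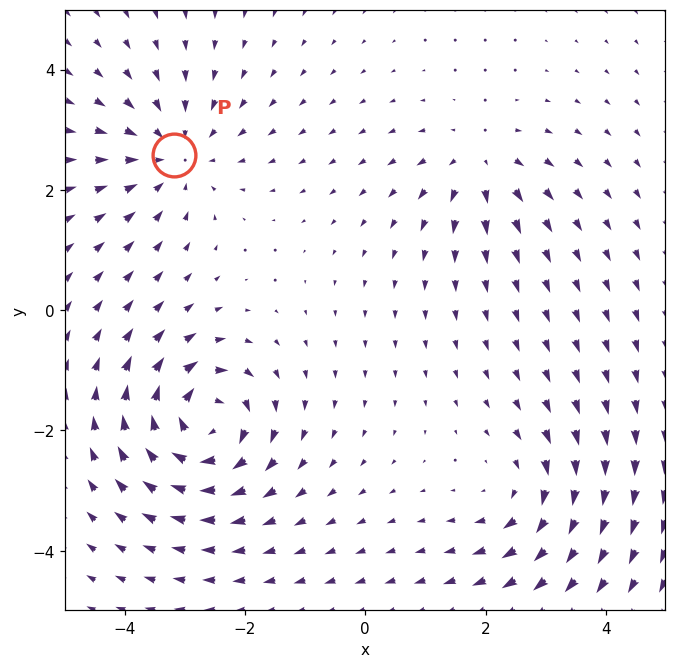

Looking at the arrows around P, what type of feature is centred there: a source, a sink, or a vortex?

At P (-3.2, 2.6) the arrows converge inward. Divergence about -4, curl ≈0 — negative divergence with near-zero curl is a sink.

sink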